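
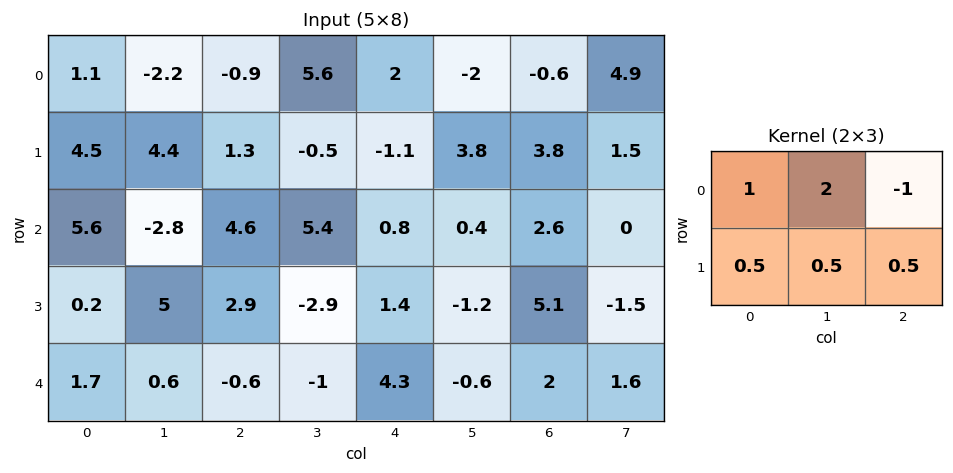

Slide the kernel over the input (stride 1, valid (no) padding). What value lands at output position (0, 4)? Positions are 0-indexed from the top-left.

The receptive field on the input at this output position is [2 -2 -0.6 / -1.1 3.8 3.8]. Elementwise product with the kernel and sum: 2·1 + -2·2 + -0.6·-1 + -1.1·0.5 + 3.8·0.5 + 3.8·0.5.

1.85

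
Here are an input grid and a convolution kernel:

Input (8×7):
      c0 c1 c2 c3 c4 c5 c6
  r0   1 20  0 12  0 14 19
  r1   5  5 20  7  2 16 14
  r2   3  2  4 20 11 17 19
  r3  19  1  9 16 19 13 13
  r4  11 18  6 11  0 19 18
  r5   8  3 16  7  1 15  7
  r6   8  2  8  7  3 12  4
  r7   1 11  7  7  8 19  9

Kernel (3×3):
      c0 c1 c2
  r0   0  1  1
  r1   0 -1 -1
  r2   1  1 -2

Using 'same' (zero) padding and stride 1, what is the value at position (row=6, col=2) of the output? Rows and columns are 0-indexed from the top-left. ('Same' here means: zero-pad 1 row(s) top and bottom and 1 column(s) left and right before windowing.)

The receptive field on the zero-padded input at this output position is [3 16 7 / 2 8 7 / 11 7 7]. Elementwise product with the kernel and sum: 16·1 + 7·1 + 8·-1 + 7·-1 + 11·1 + 7·1 + 7·-2.

12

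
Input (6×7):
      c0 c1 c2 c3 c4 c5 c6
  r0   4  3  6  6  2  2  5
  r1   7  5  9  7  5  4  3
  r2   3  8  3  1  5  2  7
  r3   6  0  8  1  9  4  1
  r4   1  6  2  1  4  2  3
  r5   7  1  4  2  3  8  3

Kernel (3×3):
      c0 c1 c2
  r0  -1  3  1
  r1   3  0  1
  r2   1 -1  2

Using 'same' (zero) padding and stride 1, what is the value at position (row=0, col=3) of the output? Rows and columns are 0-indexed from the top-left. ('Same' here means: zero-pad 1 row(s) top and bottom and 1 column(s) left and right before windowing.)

The receptive field on the zero-padded input at this output position is [0 0 0 / 6 6 2 / 9 7 5]. Elementwise product with the kernel and sum: 0·-1 + 0·3 + 0·1 + 6·3 + 2·1 + 9·1 + 7·-1 + 5·2.

32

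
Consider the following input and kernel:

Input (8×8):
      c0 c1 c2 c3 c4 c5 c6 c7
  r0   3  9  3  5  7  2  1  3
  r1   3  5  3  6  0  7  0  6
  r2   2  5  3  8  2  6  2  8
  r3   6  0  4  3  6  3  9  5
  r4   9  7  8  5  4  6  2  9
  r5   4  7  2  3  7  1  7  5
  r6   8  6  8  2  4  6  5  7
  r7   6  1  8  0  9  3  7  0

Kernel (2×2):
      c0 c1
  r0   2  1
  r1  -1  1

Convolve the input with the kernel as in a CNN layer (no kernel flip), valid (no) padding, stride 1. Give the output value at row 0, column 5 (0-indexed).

-2

The receptive field on the input at this output position is [2 1 / 7 0]. Elementwise product with the kernel and sum: 2·2 + 1·1 + 7·-1 + 0·1.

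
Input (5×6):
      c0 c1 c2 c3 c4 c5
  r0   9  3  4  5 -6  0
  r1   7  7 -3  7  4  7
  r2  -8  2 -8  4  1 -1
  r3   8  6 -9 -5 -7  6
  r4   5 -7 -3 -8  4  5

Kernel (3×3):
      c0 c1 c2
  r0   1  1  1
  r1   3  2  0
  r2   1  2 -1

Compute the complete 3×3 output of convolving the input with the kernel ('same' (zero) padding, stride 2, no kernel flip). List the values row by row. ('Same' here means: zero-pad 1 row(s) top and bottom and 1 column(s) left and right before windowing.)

25 11 11
8 -6 7
24 -35 -22

Output[0,0]: The receptive field on the zero-padded input at this output position is [0 0 0 / 0 9 3 / 0 7 7]. Elementwise product with the kernel and sum: 0·1 + 0·1 + 0·1 + 0·3 + 9·2 + 0·1 + 7·2 + 7·-1.
Output[0,1]: The receptive field on the zero-padded input at this output position is [0 0 0 / 3 4 5 / 7 -3 7]. Elementwise product with the kernel and sum: 0·1 + 0·1 + 0·1 + 3·3 + 4·2 + 7·1 + -3·2 + 7·-1.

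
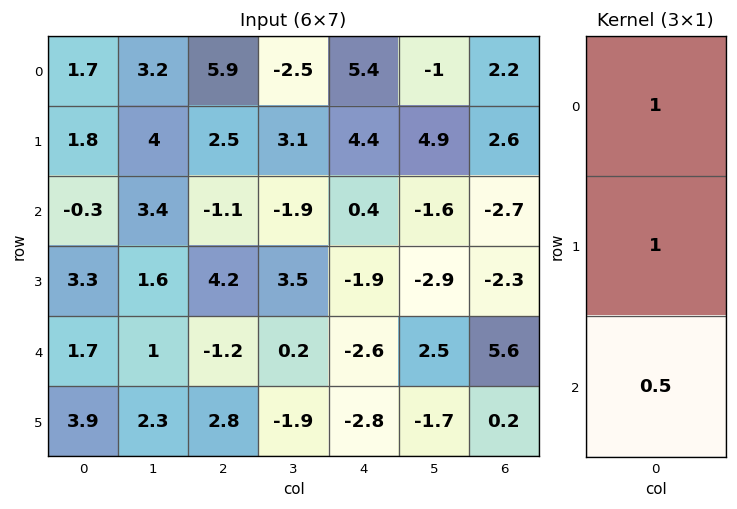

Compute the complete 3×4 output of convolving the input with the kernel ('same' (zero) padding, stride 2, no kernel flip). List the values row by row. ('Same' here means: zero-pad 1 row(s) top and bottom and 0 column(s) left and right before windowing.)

2.6 7.15 7.6 3.5
3.15 3.5 3.85 -1.25
6.95 4.4 -5.9 3.4

Output[0,0]: The receptive field on the zero-padded input at this output position is [0 / 1.7 / 1.8]. Elementwise product with the kernel and sum: 0·1 + 1.7·1 + 1.8·0.5.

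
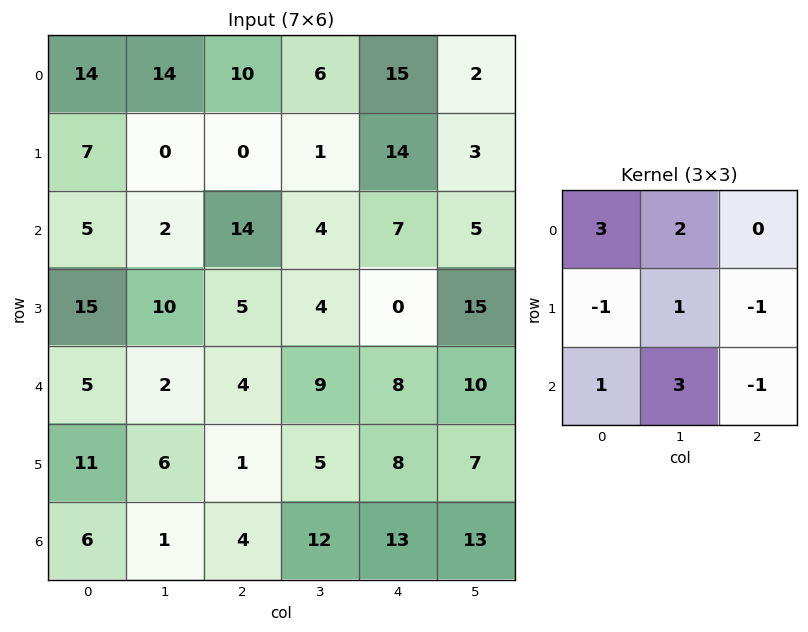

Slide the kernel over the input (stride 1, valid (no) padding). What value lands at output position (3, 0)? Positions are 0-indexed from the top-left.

86

The receptive field on the input at this output position is [15 10 5 / 5 2 4 / 11 6 1]. Elementwise product with the kernel and sum: 15·3 + 10·2 + 5·-1 + 2·1 + 4·-1 + 11·1 + 6·3 + 1·-1.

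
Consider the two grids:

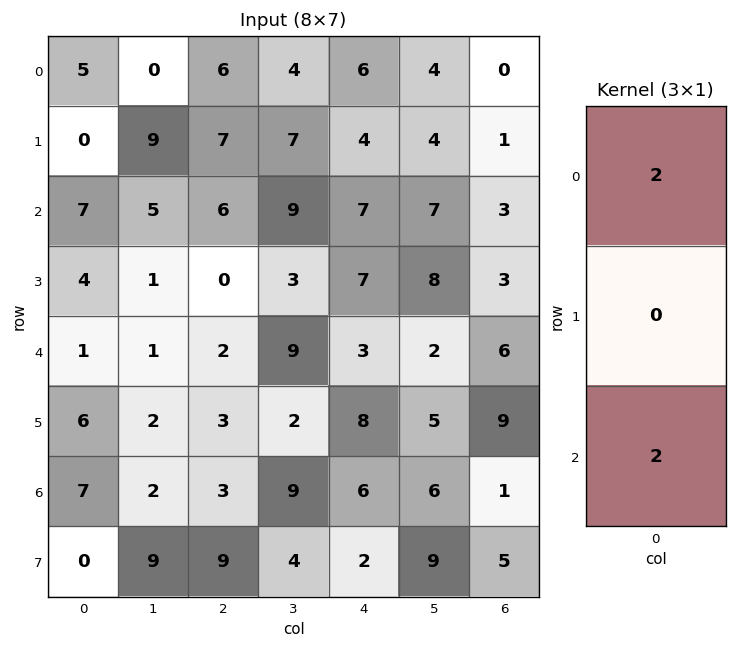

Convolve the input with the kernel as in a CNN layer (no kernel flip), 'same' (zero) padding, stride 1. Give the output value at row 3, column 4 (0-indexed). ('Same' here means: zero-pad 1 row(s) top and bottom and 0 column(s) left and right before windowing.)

The receptive field on the zero-padded input at this output position is [7 / 7 / 3]. Elementwise product with the kernel and sum: 7·2 + 3·2.

20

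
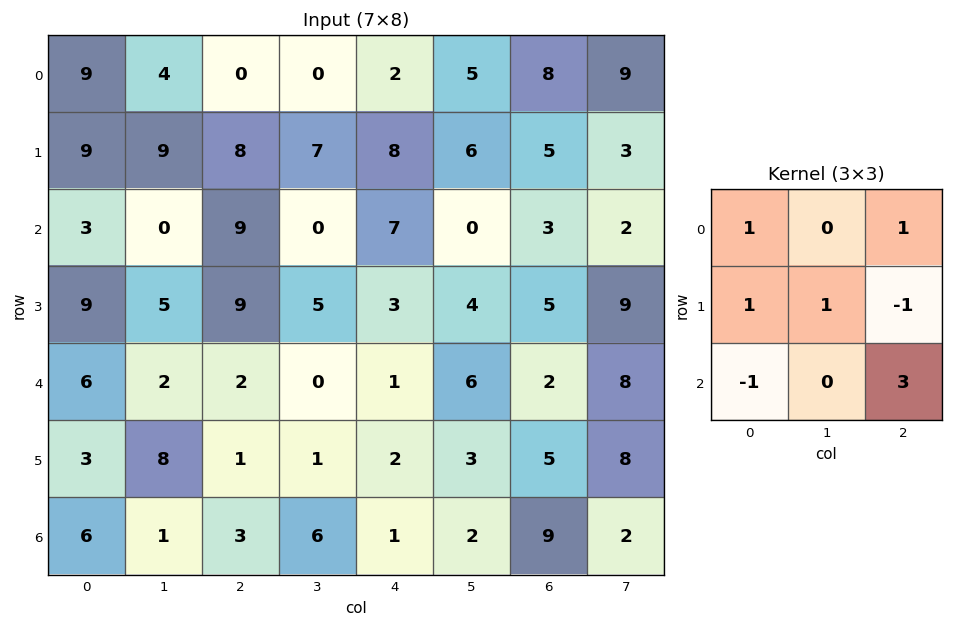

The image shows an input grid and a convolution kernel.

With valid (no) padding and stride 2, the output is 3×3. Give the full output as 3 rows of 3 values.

Output[0,0]: The receptive field on the input at this output position is [9 4 0 / 9 9 8 / 3 0 9]. Elementwise product with the kernel and sum: 9·1 + 0·1 + 9·1 + 9·1 + 8·-1 + 3·-1 + 9·3.

43 21 21
17 28 17
21 3 29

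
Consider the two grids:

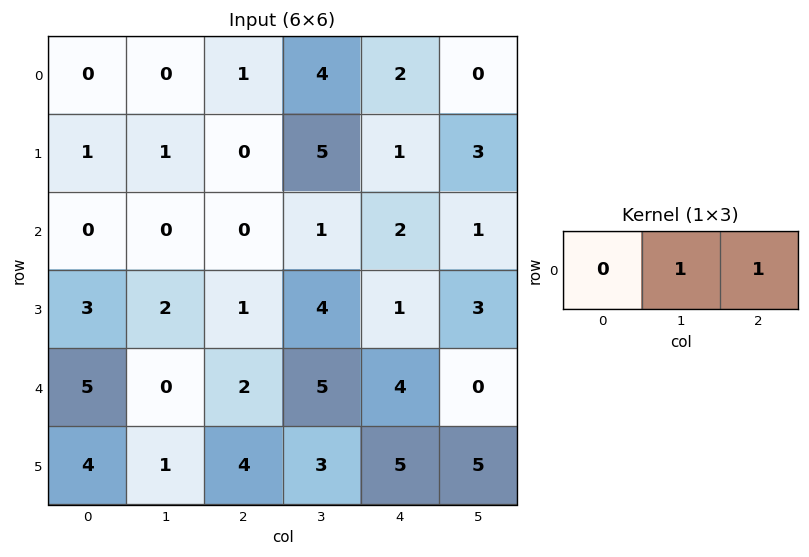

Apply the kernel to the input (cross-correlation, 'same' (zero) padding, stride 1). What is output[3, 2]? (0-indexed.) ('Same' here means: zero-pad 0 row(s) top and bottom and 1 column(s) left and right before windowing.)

5

The receptive field on the zero-padded input at this output position is [2 1 4]. Elementwise product with the kernel and sum: 1·1 + 4·1.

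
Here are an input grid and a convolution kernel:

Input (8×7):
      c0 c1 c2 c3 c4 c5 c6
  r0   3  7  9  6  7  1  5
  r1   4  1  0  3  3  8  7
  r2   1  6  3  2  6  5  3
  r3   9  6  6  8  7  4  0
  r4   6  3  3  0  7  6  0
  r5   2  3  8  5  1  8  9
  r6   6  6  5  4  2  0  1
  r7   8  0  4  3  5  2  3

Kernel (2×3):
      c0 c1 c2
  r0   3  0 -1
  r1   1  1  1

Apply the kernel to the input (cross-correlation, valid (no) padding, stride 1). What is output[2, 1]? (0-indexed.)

36

The receptive field on the input at this output position is [6 3 2 / 6 6 8]. Elementwise product with the kernel and sum: 6·3 + 2·-1 + 6·1 + 6·1 + 8·1.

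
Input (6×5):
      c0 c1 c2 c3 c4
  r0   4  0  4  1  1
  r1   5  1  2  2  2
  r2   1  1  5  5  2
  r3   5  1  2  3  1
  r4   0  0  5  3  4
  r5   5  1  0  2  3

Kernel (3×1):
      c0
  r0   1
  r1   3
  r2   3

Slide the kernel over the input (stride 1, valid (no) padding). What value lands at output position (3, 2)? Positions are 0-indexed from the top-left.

The receptive field on the input at this output position is [2 / 5 / 0]. Elementwise product with the kernel and sum: 2·1 + 5·3 + 0·3.

17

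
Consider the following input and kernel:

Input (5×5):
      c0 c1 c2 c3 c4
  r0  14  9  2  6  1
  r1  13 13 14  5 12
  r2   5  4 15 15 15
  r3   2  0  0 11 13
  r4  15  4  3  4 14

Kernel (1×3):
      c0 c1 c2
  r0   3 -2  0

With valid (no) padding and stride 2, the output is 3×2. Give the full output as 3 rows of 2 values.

24 -6
7 15
37 1

Output[0,0]: The receptive field on the input at this output position is [14 9 2]. Elementwise product with the kernel and sum: 14·3 + 9·-2.
Output[0,1]: The receptive field on the input at this output position is [2 6 1]. Elementwise product with the kernel and sum: 2·3 + 6·-2.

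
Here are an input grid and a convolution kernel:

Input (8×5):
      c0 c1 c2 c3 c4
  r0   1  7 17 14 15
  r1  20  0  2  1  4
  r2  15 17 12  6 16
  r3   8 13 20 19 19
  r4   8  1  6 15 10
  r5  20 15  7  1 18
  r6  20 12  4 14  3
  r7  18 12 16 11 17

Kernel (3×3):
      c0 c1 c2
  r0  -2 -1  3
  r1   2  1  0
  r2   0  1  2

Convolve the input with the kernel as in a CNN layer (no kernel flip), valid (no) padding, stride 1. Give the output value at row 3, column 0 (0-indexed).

The receptive field on the input at this output position is [8 13 20 / 8 1 6 / 20 15 7]. Elementwise product with the kernel and sum: 8·-2 + 13·-1 + 20·3 + 8·2 + 1·1 + 15·1 + 7·2.

77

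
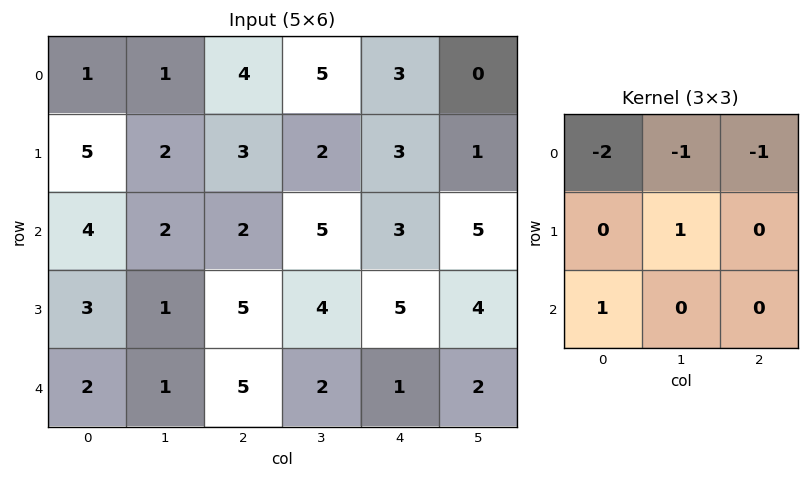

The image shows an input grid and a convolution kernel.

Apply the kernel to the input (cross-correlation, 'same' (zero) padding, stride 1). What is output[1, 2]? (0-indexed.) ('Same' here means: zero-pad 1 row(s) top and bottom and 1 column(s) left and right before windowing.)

The receptive field on the zero-padded input at this output position is [1 4 5 / 2 3 2 / 2 2 5]. Elementwise product with the kernel and sum: 1·-2 + 4·-1 + 5·-1 + 3·1 + 2·1.

-6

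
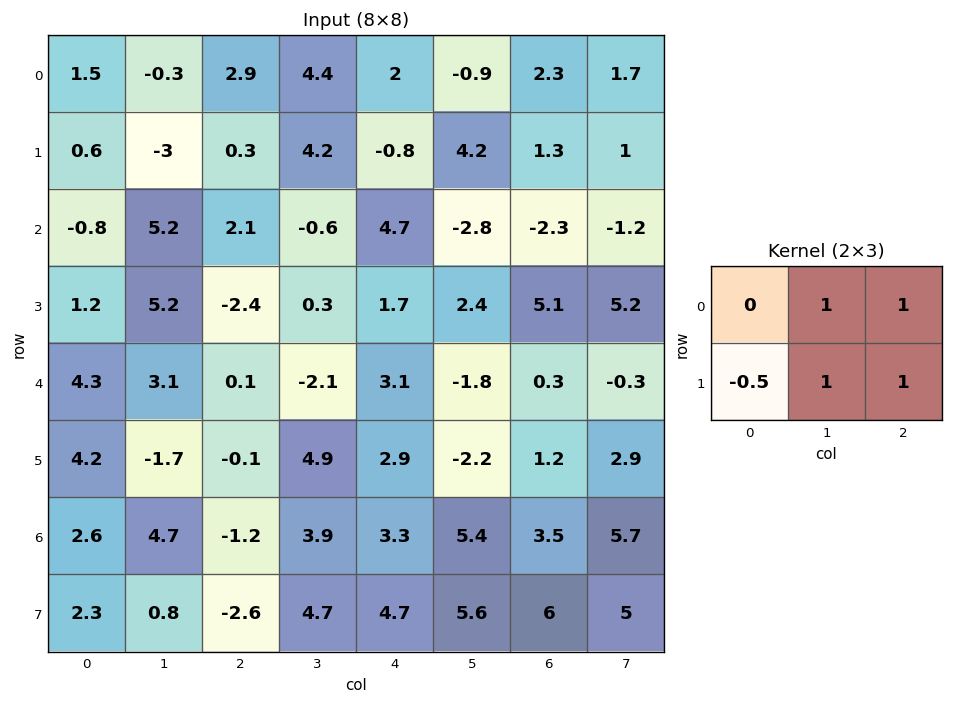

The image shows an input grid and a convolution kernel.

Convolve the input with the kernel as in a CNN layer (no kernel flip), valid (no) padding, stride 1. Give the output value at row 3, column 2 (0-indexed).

2.95

The receptive field on the input at this output position is [-2.4 0.3 1.7 / 0.1 -2.1 3.1]. Elementwise product with the kernel and sum: 0.3·1 + 1.7·1 + 0.1·-0.5 + -2.1·1 + 3.1·1.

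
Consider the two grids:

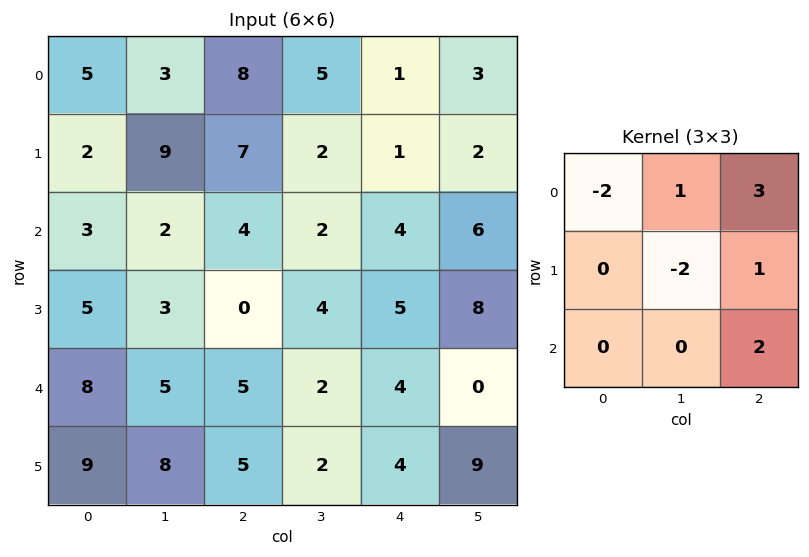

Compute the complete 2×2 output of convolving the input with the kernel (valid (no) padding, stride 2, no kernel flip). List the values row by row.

Output[0,0]: The receptive field on the input at this output position is [5 3 8 / 2 9 7 / 3 2 4]. Elementwise product with the kernel and sum: 5·-2 + 3·1 + 8·3 + 9·-2 + 7·1 + 4·2.

14 -3
12 11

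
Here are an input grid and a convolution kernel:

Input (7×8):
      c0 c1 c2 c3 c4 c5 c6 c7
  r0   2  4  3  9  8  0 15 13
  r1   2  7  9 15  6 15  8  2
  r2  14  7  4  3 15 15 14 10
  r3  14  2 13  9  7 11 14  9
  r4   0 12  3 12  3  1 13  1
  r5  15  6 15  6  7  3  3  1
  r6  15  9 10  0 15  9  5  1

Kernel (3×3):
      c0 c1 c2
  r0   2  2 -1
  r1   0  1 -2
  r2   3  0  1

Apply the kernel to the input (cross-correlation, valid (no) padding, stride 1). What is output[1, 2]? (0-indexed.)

The receptive field on the input at this output position is [9 15 6 / 4 3 15 / 13 9 7]. Elementwise product with the kernel and sum: 9·2 + 15·2 + 6·-1 + 3·1 + 15·-2 + 13·3 + 7·1.

61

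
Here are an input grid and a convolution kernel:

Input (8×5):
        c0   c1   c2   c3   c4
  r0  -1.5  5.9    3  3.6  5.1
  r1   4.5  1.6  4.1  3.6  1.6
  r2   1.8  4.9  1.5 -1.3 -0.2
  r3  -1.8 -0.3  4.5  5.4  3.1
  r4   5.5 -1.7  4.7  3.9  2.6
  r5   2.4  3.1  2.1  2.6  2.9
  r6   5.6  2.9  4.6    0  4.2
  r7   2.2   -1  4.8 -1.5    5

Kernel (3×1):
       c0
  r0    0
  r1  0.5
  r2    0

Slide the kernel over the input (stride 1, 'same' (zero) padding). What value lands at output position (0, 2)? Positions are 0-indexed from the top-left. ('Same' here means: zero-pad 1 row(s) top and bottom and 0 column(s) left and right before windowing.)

The receptive field on the zero-padded input at this output position is [0 / 3 / 4.1]. Elementwise product with the kernel and sum: 3·0.5.

1.5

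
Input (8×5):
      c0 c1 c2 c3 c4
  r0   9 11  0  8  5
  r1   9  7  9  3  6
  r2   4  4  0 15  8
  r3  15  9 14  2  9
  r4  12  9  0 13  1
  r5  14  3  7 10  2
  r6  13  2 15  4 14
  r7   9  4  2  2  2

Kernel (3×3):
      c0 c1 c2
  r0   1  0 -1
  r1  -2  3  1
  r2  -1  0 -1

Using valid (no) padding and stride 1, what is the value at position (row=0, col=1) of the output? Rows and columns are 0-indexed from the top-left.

0

The receptive field on the input at this output position is [11 0 8 / 7 9 3 / 4 0 15]. Elementwise product with the kernel and sum: 11·1 + 8·-1 + 7·-2 + 9·3 + 3·1 + 4·-1 + 15·-1.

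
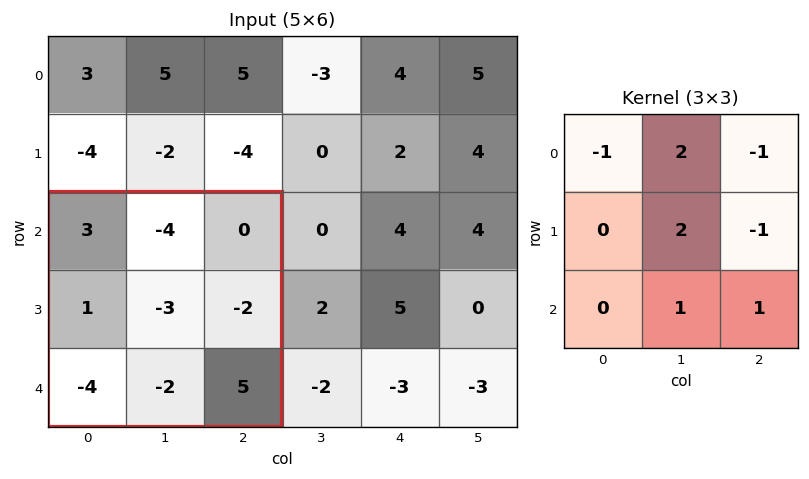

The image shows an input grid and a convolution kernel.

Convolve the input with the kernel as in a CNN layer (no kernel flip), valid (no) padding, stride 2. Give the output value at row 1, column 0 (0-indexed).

The receptive field on the input at this output position is [3 -4 0 / 1 -3 -2 / -4 -2 5]. Elementwise product with the kernel and sum: 3·-1 + -4·2 + 0·-1 + -3·2 + -2·-1 + -2·1 + 5·1.

-12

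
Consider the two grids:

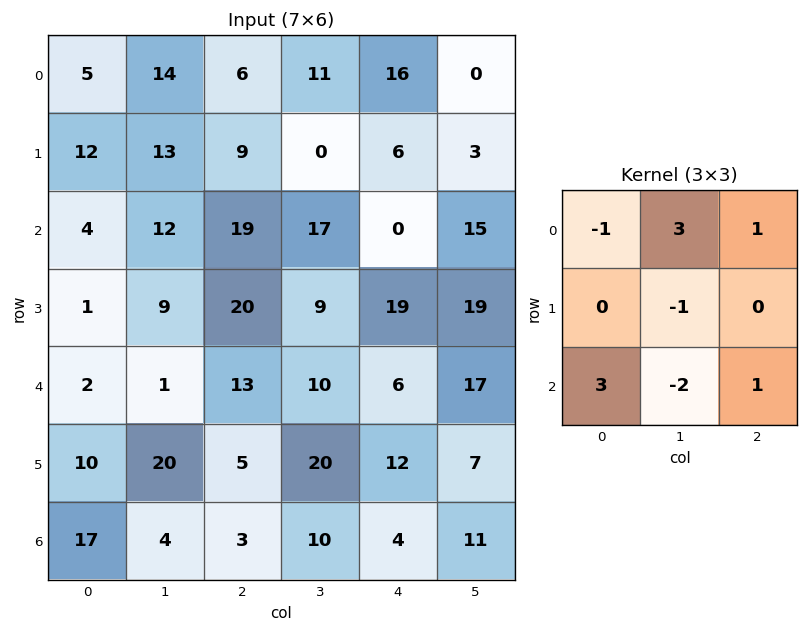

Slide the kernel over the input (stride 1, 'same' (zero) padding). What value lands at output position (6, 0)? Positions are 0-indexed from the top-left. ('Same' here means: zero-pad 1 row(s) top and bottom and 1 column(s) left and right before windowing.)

The receptive field on the zero-padded input at this output position is [0 10 20 / 0 17 4 / 0 0 0]. Elementwise product with the kernel and sum: 0·-1 + 10·3 + 20·1 + 17·-1 + 0·3 + 0·-2 + 0·1.

33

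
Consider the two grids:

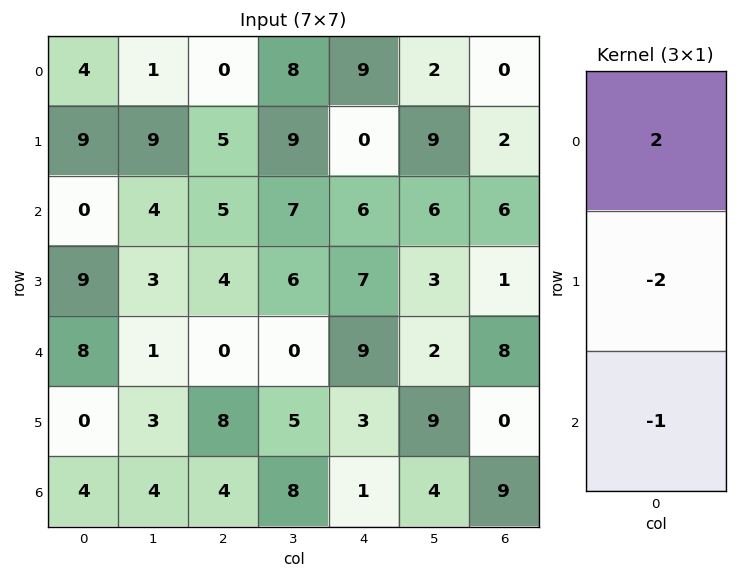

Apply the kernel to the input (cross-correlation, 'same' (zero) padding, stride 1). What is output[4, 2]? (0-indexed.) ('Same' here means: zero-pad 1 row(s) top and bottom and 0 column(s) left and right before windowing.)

The receptive field on the zero-padded input at this output position is [4 / 0 / 8]. Elementwise product with the kernel and sum: 4·2 + 0·-2 + 8·-1.

0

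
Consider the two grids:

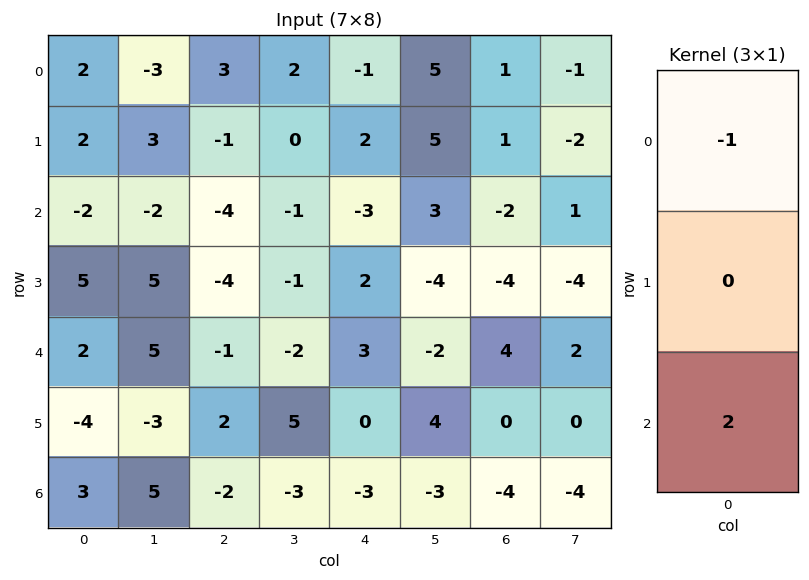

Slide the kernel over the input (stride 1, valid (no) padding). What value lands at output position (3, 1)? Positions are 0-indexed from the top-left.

The receptive field on the input at this output position is [5 / 5 / -3]. Elementwise product with the kernel and sum: 5·-1 + -3·2.

-11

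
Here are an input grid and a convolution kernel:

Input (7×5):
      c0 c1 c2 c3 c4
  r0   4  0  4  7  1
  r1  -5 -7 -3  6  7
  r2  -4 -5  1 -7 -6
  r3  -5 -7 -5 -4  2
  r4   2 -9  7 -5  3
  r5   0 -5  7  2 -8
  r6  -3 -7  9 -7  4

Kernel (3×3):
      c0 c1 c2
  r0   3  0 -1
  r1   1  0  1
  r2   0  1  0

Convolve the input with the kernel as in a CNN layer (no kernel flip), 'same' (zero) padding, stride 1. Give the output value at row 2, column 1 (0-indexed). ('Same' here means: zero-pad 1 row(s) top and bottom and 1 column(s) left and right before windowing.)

-22

The receptive field on the zero-padded input at this output position is [-5 -7 -3 / -4 -5 1 / -5 -7 -5]. Elementwise product with the kernel and sum: -5·3 + -3·-1 + -4·1 + 1·1 + -7·1.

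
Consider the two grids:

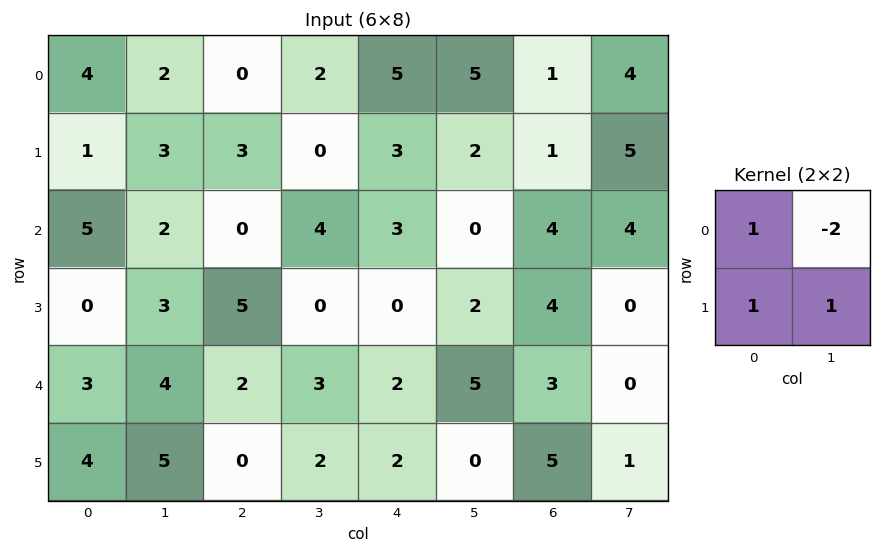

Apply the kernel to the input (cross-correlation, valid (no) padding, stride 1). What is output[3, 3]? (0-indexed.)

5

The receptive field on the input at this output position is [0 0 / 3 2]. Elementwise product with the kernel and sum: 0·1 + 0·-2 + 3·1 + 2·1.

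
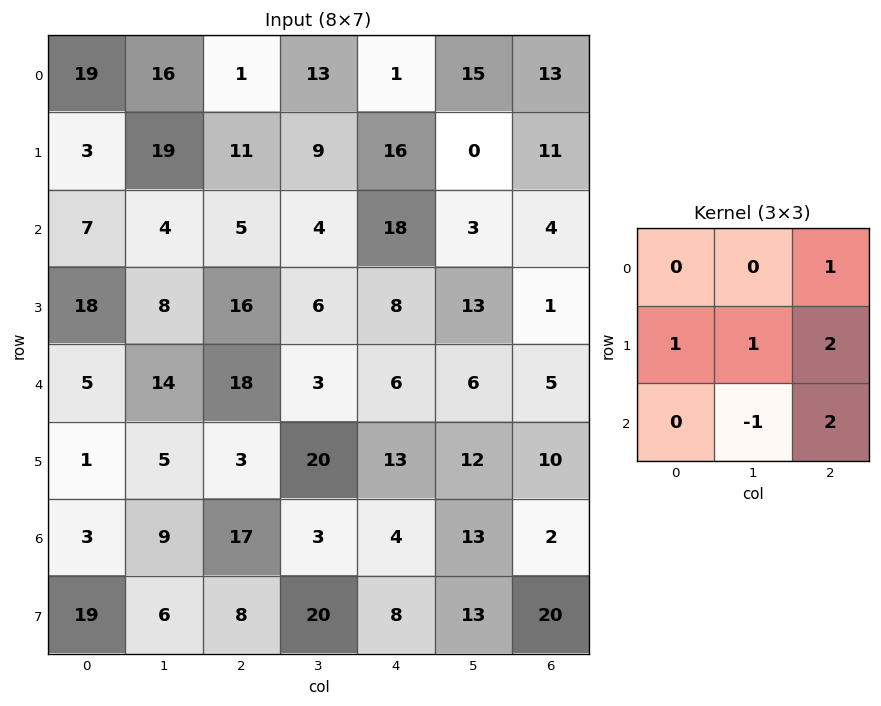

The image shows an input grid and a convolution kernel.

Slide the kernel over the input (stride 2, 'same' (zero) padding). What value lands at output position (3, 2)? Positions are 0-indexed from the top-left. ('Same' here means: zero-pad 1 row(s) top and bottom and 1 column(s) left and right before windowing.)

63

The receptive field on the zero-padded input at this output position is [20 13 12 / 3 4 13 / 20 8 13]. Elementwise product with the kernel and sum: 12·1 + 3·1 + 4·1 + 13·2 + 8·-1 + 13·2.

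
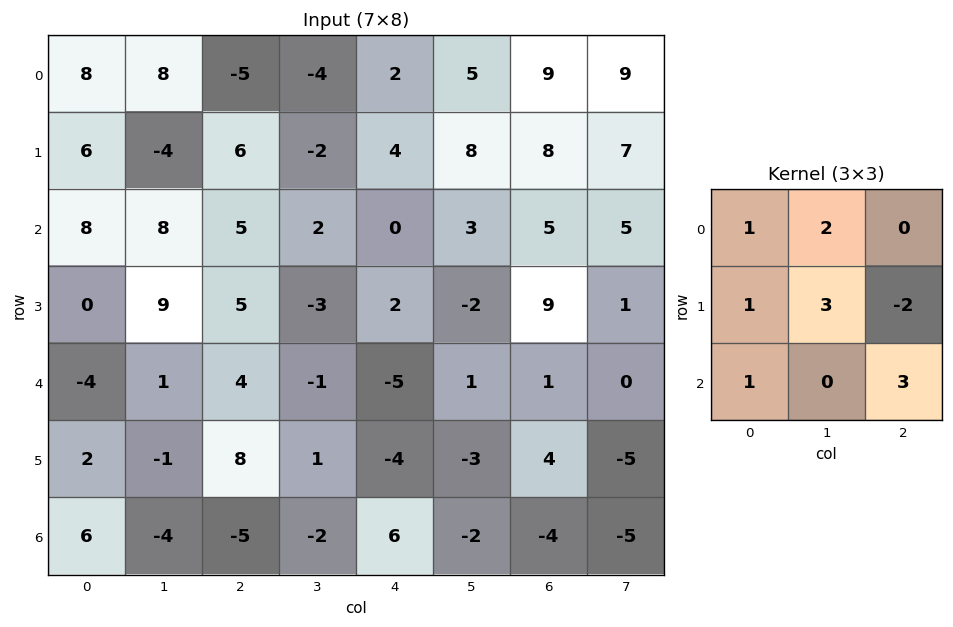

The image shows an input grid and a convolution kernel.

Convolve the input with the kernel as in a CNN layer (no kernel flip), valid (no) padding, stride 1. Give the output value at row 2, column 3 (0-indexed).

11

The receptive field on the input at this output position is [2 0 3 / -3 2 -2 / -1 -5 1]. Elementwise product with the kernel and sum: 2·1 + 0·2 + -3·1 + 2·3 + -2·-2 + -1·1 + 1·3.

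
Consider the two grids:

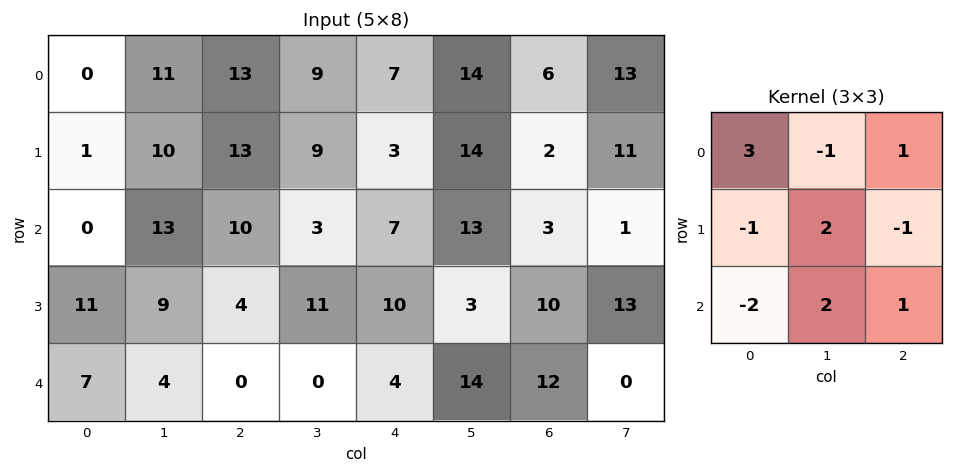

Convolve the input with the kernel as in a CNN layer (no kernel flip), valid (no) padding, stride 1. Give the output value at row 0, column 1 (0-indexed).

The receptive field on the input at this output position is [11 13 9 / 10 13 9 / 13 10 3]. Elementwise product with the kernel and sum: 11·3 + 13·-1 + 9·1 + 10·-1 + 13·2 + 9·-1 + 13·-2 + 10·2 + 3·1.

33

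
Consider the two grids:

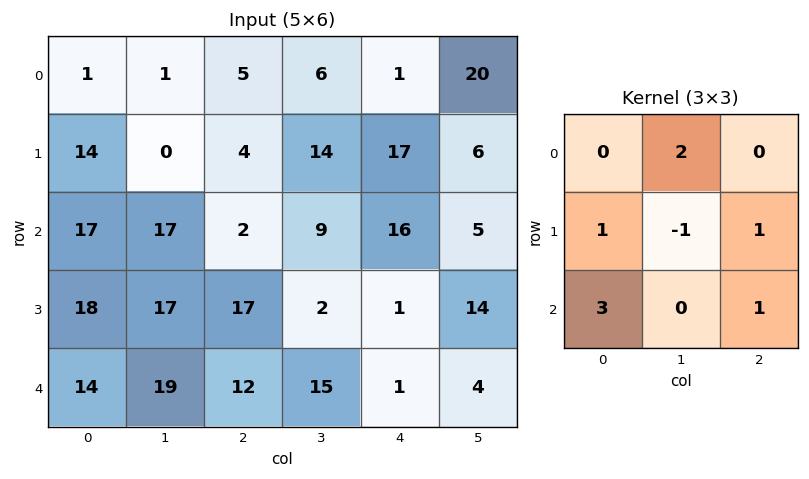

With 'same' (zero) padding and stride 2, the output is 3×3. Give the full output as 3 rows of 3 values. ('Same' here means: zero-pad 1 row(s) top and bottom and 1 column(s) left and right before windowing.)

Output[0,0]: The receptive field on the zero-padded input at this output position is [0 0 0 / 0 1 1 / 0 14 0]. Elementwise product with the kernel and sum: 0·2 + 0·1 + 1·-1 + 1·1 + 0·3 + 0·1.
Output[0,1]: The receptive field on the zero-padded input at this output position is [0 0 0 / 1 5 6 / 0 4 14]. Elementwise product with the kernel and sum: 0·2 + 1·1 + 5·-1 + 6·1 + 0·3 + 14·1.

0 16 73
45 85 52
41 56 20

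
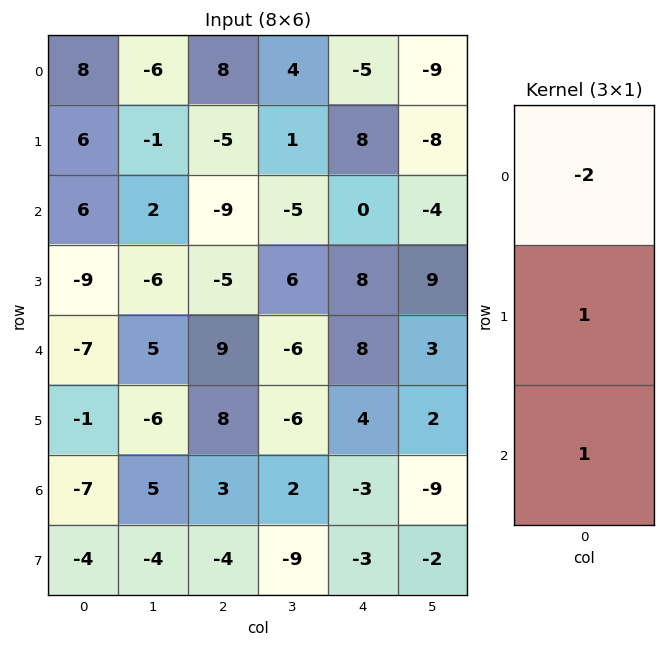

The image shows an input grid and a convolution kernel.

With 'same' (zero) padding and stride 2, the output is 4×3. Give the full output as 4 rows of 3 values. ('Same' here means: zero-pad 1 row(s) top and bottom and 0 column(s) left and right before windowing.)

Output[0,0]: The receptive field on the zero-padded input at this output position is [0 / 8 / 6]. Elementwise product with the kernel and sum: 0·-2 + 8·1 + 6·1.

14 3 3
-15 -4 -8
10 27 -4
-9 -17 -14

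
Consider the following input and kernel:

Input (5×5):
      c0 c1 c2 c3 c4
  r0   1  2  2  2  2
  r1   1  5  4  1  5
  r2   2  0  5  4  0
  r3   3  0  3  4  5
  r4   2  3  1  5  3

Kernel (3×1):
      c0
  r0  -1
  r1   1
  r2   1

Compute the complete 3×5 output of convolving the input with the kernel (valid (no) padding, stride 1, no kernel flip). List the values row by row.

Output[0,0]: The receptive field on the input at this output position is [1 / 1 / 2]. Elementwise product with the kernel and sum: 1·-1 + 1·1 + 2·1.

2 3 7 3 3
4 -5 4 7 0
3 3 -1 5 8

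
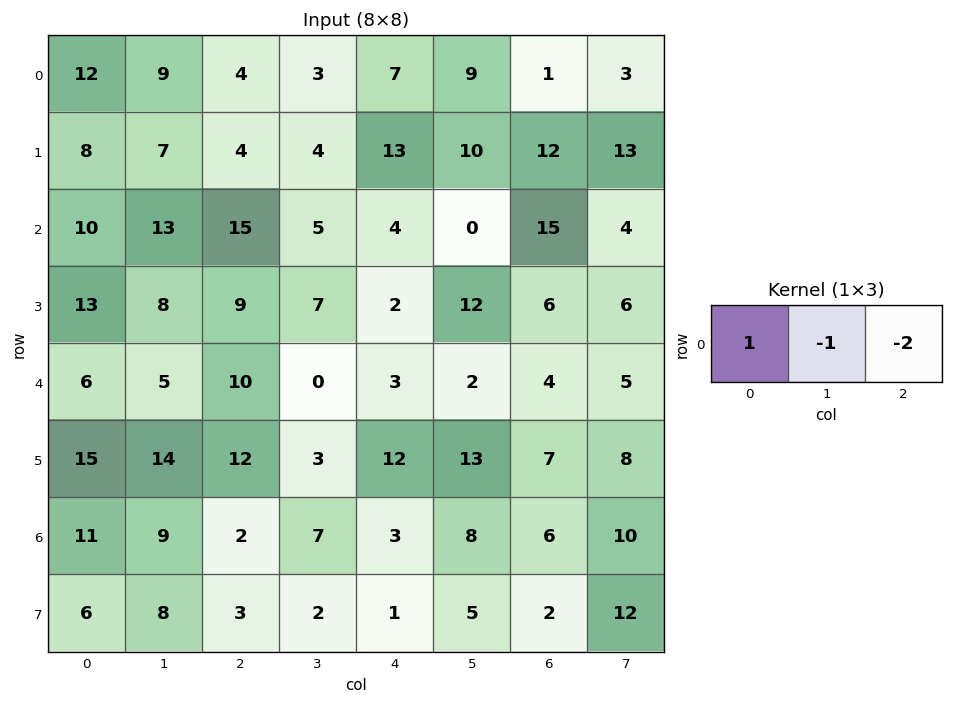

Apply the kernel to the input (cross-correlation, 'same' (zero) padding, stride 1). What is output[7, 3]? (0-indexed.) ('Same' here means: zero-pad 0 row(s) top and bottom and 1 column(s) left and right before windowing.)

-1

The receptive field on the zero-padded input at this output position is [3 2 1]. Elementwise product with the kernel and sum: 3·1 + 2·-1 + 1·-2.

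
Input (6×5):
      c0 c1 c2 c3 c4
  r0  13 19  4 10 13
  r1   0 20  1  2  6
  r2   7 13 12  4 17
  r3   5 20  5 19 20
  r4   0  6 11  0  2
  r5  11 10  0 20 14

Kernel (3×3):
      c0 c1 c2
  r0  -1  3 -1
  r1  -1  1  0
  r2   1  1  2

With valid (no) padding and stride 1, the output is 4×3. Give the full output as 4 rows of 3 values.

Output[0,0]: The receptive field on the input at this output position is [13 19 4 / 0 20 1 / 7 13 12]. Elementwise product with the kernel and sum: 13·-1 + 19·3 + 4·-1 + 0·-1 + 20·1 + 7·1 + 13·1 + 12·2.
Output[0,1]: The receptive field on the input at this output position is [19 4 10 / 20 1 2 / 13 12 4]. Elementwise product with the kernel and sum: 19·-1 + 4·3 + 10·-1 + 20·-1 + 1·1 + 13·1 + 12·1 + 4·2.

104 -3 64
100 43 55
63 21 12
77 31 69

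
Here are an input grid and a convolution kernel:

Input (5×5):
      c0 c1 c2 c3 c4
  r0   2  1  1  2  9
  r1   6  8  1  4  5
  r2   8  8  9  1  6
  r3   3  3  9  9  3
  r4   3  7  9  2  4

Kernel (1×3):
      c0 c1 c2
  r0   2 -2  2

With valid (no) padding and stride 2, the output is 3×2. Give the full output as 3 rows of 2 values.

Output[0,0]: The receptive field on the input at this output position is [2 1 1]. Elementwise product with the kernel and sum: 2·2 + 1·-2 + 1·2.
Output[0,1]: The receptive field on the input at this output position is [1 2 9]. Elementwise product with the kernel and sum: 1·2 + 2·-2 + 9·2.

4 16
18 28
10 22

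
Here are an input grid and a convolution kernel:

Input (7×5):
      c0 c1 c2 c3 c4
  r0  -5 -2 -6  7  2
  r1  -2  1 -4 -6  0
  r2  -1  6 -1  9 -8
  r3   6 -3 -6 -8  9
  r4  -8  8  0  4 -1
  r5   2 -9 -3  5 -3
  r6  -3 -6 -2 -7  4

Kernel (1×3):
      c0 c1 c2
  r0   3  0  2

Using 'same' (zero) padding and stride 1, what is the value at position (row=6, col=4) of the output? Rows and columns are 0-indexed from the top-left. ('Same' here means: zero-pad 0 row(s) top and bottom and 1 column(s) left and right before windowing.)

The receptive field on the zero-padded input at this output position is [-7 4 0]. Elementwise product with the kernel and sum: -7·3 + 0·2.

-21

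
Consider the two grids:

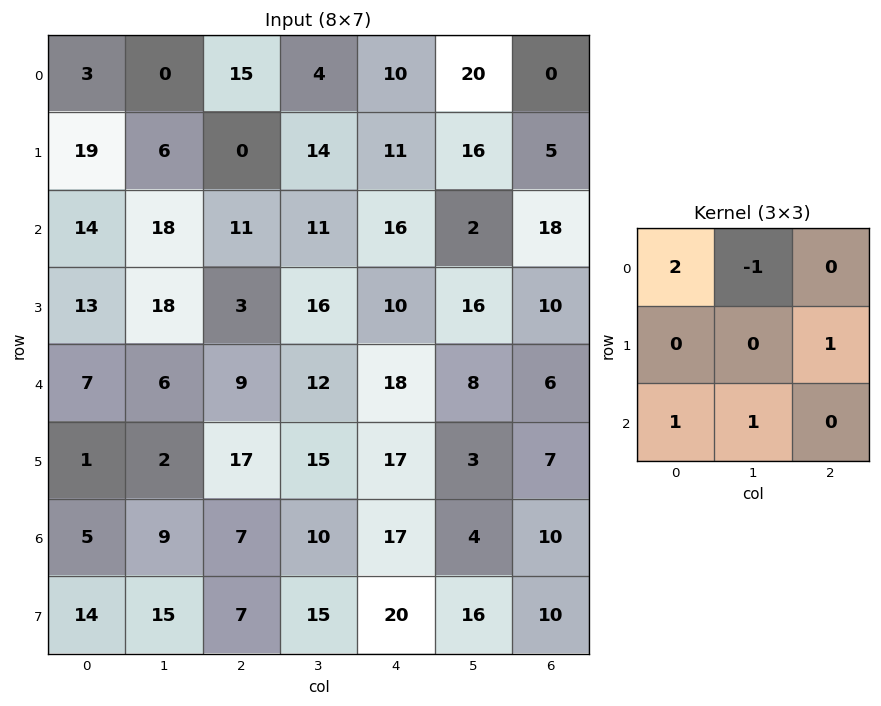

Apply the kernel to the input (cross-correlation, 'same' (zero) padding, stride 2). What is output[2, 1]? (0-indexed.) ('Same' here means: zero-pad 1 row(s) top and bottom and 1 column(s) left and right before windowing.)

The receptive field on the zero-padded input at this output position is [18 3 16 / 6 9 12 / 2 17 15]. Elementwise product with the kernel and sum: 18·2 + 3·-1 + 12·1 + 2·1 + 17·1.

64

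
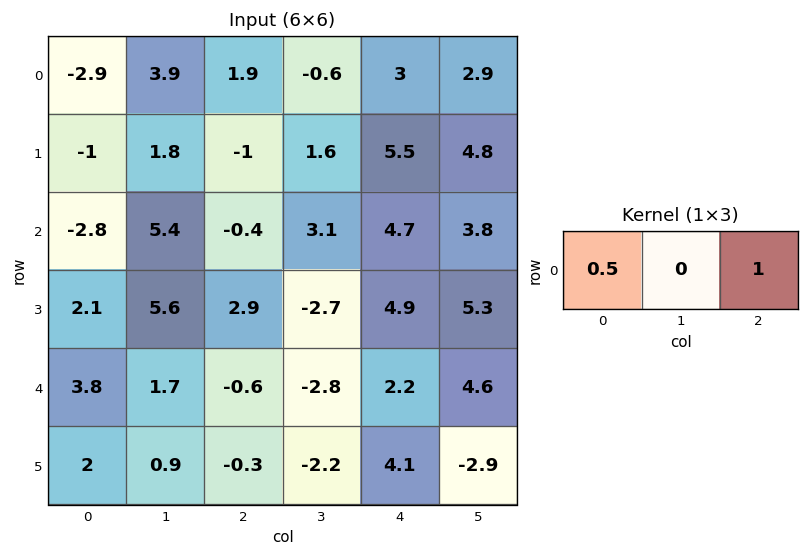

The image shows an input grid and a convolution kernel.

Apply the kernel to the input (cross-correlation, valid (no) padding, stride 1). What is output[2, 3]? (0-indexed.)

5.35

The receptive field on the input at this output position is [3.1 4.7 3.8]. Elementwise product with the kernel and sum: 3.1·0.5 + 3.8·1.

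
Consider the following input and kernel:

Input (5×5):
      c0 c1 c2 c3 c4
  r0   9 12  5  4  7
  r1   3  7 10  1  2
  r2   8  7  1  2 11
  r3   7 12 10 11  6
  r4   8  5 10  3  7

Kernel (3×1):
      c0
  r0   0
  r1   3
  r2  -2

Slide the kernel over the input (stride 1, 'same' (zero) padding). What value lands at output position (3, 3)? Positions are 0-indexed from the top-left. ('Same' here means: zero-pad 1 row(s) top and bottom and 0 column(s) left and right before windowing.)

27

The receptive field on the zero-padded input at this output position is [2 / 11 / 3]. Elementwise product with the kernel and sum: 11·3 + 3·-2.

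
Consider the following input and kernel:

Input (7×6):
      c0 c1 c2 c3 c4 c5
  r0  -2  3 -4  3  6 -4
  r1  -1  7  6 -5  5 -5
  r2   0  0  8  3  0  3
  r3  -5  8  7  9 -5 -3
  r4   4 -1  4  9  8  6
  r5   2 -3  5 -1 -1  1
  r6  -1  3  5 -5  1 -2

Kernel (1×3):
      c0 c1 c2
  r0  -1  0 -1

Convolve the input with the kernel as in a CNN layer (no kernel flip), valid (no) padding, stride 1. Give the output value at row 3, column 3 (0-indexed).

The receptive field on the input at this output position is [9 -5 -3]. Elementwise product with the kernel and sum: 9·-1 + -3·-1.

-6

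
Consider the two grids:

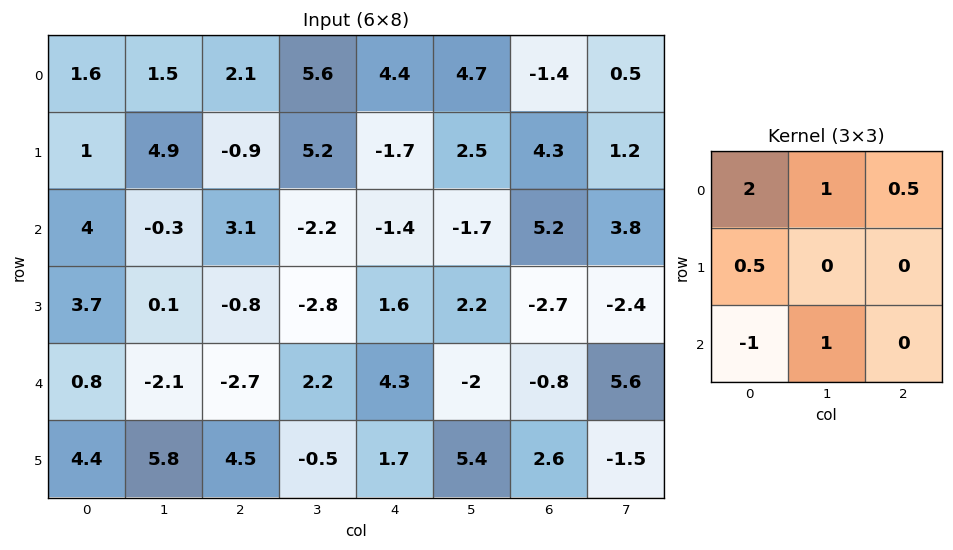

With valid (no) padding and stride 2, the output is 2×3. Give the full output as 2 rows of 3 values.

Output[0,0]: The receptive field on the input at this output position is [1.6 1.5 2.1 / 1 4.9 -0.9 / 4 -0.3 3.1]. Elementwise product with the kernel and sum: 1.6·2 + 1.5·1 + 2.1·0.5 + 1·0.5 + 4·-1 + -0.3·1.
Output[0,1]: The receptive field on the input at this output position is [2.1 5.6 4.4 / -0.9 5.2 -1.7 / 3.1 -2.2 -1.4]. Elementwise product with the kernel and sum: 2.1·2 + 5.6·1 + 4.4·0.5 + -0.9·0.5 + 3.1·-1 + -2.2·1.

1.95 6.25 11.65
8.2 7.8 -7.4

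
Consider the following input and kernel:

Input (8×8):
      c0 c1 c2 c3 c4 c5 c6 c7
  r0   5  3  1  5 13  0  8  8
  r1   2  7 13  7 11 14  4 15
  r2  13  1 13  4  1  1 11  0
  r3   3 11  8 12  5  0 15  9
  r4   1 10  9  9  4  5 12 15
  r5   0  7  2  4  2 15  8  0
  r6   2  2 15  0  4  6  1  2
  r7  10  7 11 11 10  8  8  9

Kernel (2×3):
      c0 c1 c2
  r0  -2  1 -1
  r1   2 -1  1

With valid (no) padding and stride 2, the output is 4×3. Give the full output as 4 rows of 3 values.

2 20 -22
-35 -14 13
-6 -11 -18
7 -13 17

Output[0,0]: The receptive field on the input at this output position is [5 3 1 / 2 7 13]. Elementwise product with the kernel and sum: 5·-2 + 3·1 + 1·-1 + 2·2 + 7·-1 + 13·1.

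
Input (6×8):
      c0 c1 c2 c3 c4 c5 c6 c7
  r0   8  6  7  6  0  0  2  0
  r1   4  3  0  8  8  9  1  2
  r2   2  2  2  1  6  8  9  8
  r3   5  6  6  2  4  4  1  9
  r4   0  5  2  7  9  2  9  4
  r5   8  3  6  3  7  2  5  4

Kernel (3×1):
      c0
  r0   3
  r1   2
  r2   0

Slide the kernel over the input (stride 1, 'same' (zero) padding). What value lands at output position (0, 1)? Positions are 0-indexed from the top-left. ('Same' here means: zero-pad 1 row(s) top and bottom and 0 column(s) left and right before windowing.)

12

The receptive field on the zero-padded input at this output position is [0 / 6 / 3]. Elementwise product with the kernel and sum: 0·3 + 6·2.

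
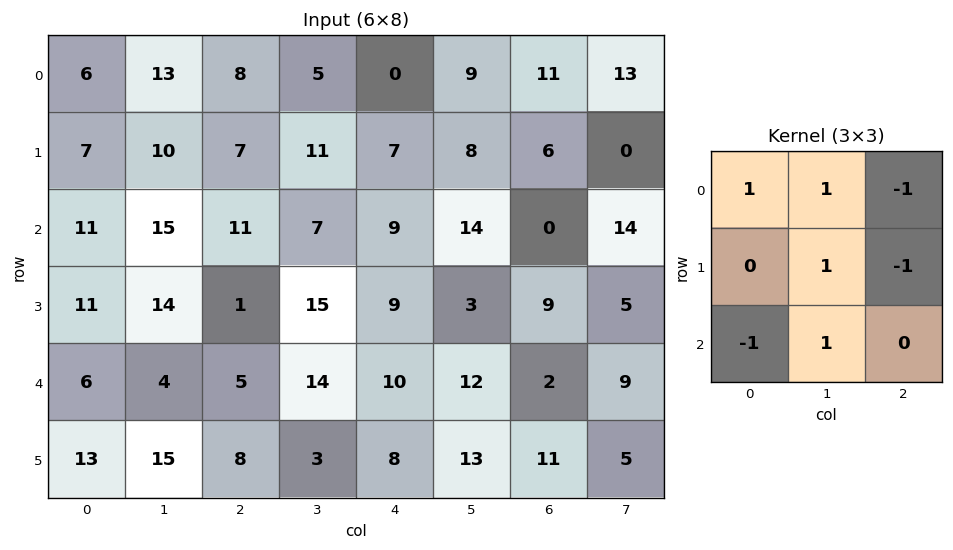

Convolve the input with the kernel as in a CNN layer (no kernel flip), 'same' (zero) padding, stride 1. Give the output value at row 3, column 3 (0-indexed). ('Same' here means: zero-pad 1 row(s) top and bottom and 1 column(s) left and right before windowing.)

The receptive field on the zero-padded input at this output position is [11 7 9 / 1 15 9 / 5 14 10]. Elementwise product with the kernel and sum: 11·1 + 7·1 + 9·-1 + 15·1 + 9·-1 + 5·-1 + 14·1.

24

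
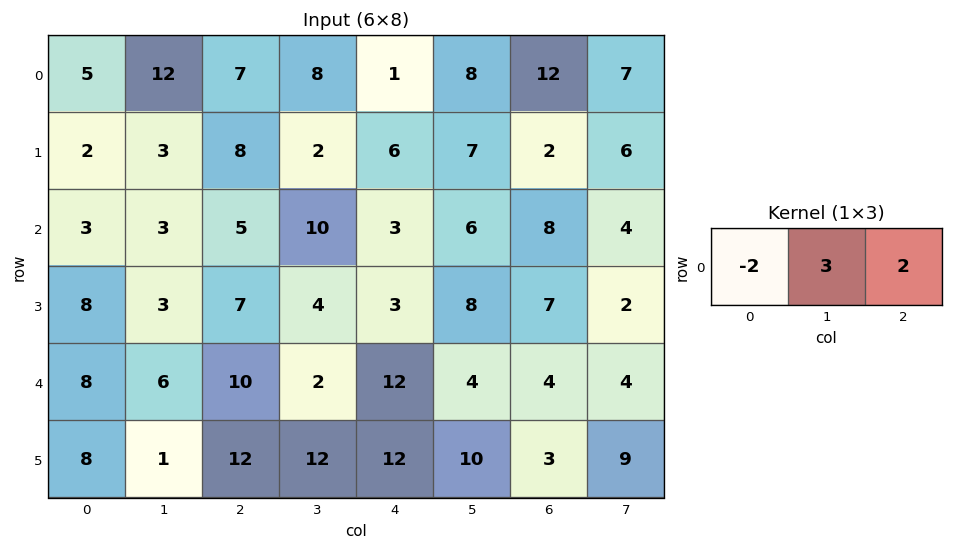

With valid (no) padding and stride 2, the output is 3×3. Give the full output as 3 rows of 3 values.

40 12 46
13 26 28
22 10 -4

Output[0,0]: The receptive field on the input at this output position is [5 12 7]. Elementwise product with the kernel and sum: 5·-2 + 12·3 + 7·2.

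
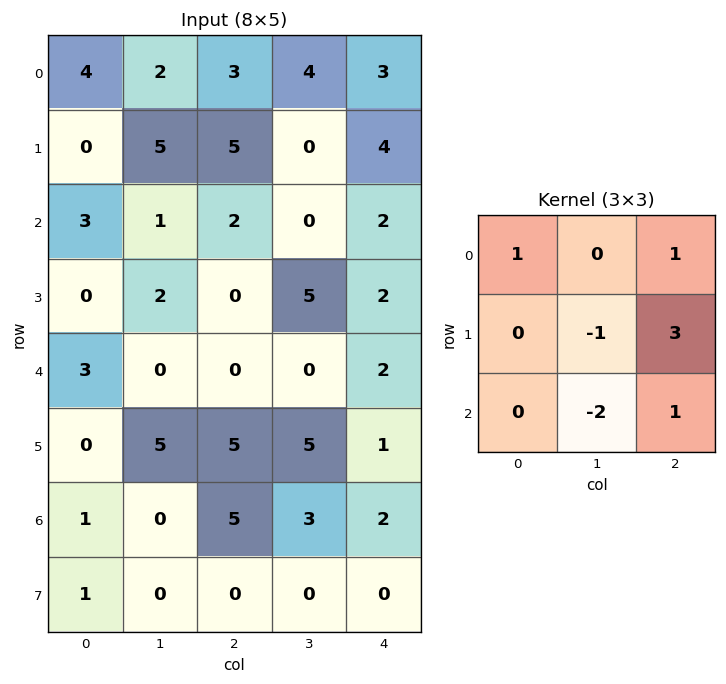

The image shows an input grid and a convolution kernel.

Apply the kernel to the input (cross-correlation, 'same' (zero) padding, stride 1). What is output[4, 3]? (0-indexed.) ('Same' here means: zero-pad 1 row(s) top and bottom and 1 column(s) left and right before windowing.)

The receptive field on the zero-padded input at this output position is [0 5 2 / 0 0 2 / 5 5 1]. Elementwise product with the kernel and sum: 0·1 + 2·1 + 0·-1 + 2·3 + 5·-2 + 1·1.

-1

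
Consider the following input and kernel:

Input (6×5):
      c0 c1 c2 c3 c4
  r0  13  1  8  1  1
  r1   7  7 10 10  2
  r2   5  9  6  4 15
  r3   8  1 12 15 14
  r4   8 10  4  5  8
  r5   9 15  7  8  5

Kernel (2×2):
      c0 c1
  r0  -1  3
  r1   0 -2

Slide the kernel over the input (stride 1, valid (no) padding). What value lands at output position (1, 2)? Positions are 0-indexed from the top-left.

12

The receptive field on the input at this output position is [10 10 / 6 4]. Elementwise product with the kernel and sum: 10·-1 + 10·3 + 4·-2.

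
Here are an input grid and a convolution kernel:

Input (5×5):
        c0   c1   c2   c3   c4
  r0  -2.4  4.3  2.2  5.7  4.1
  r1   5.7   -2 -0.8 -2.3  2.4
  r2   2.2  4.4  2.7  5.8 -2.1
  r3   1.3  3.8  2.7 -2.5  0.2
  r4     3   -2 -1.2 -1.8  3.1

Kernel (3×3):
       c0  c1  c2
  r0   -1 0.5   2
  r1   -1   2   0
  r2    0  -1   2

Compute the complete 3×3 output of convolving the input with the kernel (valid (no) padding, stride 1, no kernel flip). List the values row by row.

Output[0,0]: The receptive field on the input at this output position is [-2.4 4.3 2.2 / 5.7 -2 -0.8 / 2.2 4.4 2.7]. Elementwise product with the kernel and sum: -2.4·-1 + 4.3·0.5 + 2.2·2 + 5.7·-1 + -2·2 + 4.4·-1 + 2.7·2.
Output[0,1]: The receptive field on the input at this output position is [4.3 2.2 5.7 / -2 -0.8 -2.3 / 4.4 2.7 5.8]. Elementwise product with the kernel and sum: 4.3·-1 + 2.2·0.5 + 5.7·2 + -2·-1 + -0.8·2 + 2.7·-1 + 5.8·2.

0.25 17.5 -4.95
-0.1 -9.7 16.25
11.3 7.75 -3.7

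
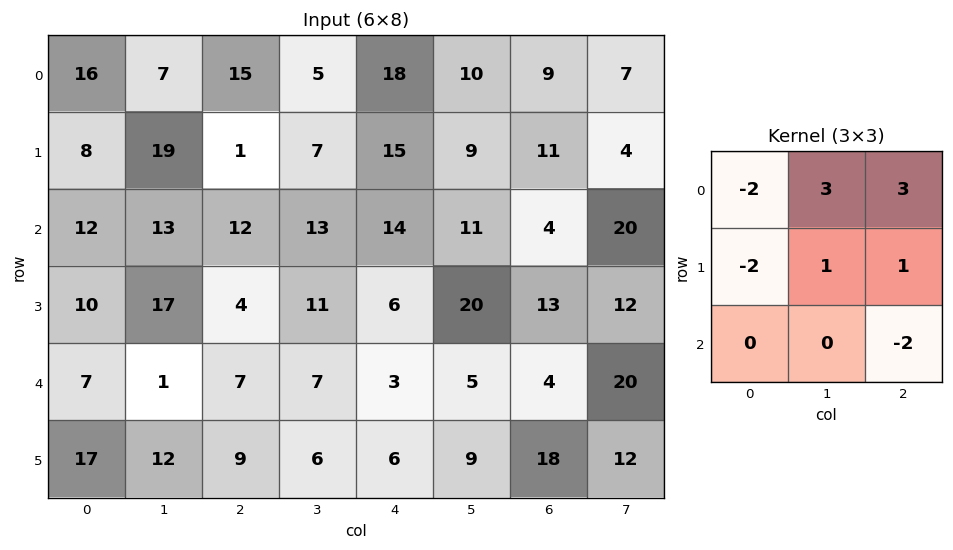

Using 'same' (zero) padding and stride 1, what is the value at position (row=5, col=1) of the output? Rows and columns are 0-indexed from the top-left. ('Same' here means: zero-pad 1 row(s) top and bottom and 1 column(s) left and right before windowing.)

-3

The receptive field on the zero-padded input at this output position is [7 1 7 / 17 12 9 / 0 0 0]. Elementwise product with the kernel and sum: 7·-2 + 1·3 + 7·3 + 17·-2 + 12·1 + 9·1 + 0·-2.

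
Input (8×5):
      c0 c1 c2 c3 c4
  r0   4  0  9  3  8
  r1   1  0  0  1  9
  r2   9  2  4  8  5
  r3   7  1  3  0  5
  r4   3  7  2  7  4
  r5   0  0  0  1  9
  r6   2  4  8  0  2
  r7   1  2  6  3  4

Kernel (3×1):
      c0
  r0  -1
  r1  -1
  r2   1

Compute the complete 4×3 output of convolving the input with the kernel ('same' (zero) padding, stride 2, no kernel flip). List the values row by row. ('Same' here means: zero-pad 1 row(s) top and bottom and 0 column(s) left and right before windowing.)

Output[0,0]: The receptive field on the zero-padded input at this output position is [0 / 4 / 1]. Elementwise product with the kernel and sum: 0·-1 + 4·-1 + 1·1.

-3 -9 1
-3 -1 -9
-10 -5 0
-1 -2 -7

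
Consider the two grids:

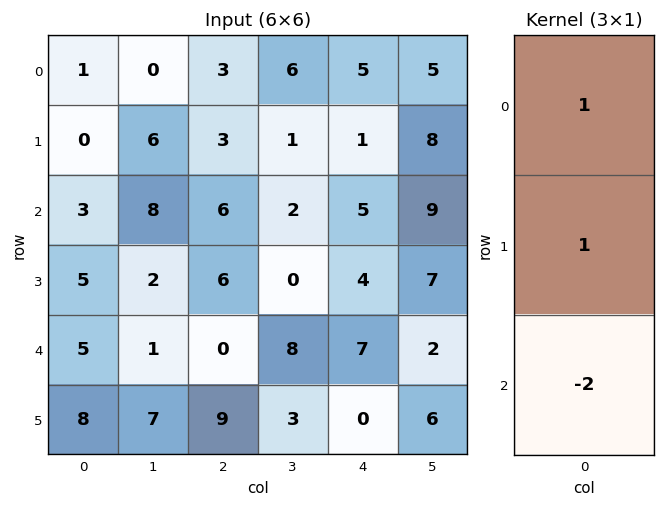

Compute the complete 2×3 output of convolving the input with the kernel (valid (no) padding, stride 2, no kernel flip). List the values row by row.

Output[0,0]: The receptive field on the input at this output position is [1 / 0 / 3]. Elementwise product with the kernel and sum: 1·1 + 0·1 + 3·-2.

-5 -6 -4
-2 12 -5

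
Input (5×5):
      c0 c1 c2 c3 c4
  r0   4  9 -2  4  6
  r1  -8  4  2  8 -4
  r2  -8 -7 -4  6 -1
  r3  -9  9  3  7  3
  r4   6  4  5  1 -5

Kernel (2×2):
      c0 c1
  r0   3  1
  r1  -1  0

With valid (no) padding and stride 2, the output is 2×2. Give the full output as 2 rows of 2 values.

29 -4
-22 -9

Output[0,0]: The receptive field on the input at this output position is [4 9 / -8 4]. Elementwise product with the kernel and sum: 4·3 + 9·1 + -8·-1.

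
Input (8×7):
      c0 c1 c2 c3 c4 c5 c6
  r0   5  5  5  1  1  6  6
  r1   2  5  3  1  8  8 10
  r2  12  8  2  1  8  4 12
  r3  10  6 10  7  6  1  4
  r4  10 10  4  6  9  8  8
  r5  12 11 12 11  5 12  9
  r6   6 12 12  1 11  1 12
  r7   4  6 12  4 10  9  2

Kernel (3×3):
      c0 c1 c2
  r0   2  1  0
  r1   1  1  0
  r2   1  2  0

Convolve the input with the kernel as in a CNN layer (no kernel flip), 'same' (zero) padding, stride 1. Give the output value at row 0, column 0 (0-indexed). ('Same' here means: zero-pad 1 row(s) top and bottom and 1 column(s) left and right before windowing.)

The receptive field on the zero-padded input at this output position is [0 0 0 / 0 5 5 / 0 2 5]. Elementwise product with the kernel and sum: 0·2 + 0·1 + 0·1 + 5·1 + 0·1 + 2·2.

9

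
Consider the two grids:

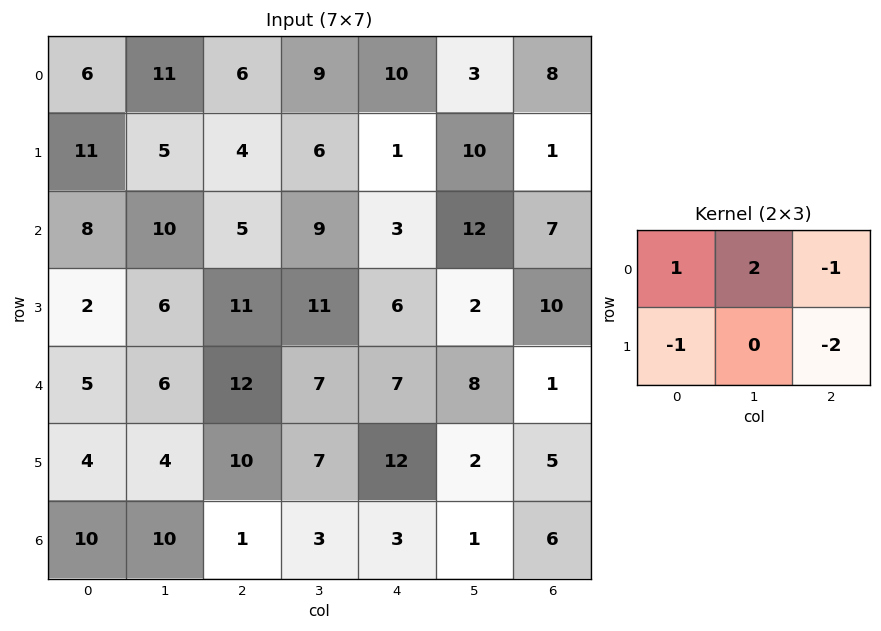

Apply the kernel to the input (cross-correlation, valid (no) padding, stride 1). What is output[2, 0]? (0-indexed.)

The receptive field on the input at this output position is [8 10 5 / 2 6 11]. Elementwise product with the kernel and sum: 8·1 + 10·2 + 5·-1 + 2·-1 + 11·-2.

-1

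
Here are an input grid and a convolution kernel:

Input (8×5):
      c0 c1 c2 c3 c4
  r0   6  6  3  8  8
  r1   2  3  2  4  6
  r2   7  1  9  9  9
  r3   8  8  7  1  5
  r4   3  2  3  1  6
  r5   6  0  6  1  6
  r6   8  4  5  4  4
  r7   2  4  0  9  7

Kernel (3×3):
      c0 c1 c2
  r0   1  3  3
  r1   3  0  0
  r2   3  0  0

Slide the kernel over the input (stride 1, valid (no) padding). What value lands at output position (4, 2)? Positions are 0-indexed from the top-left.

57

The receptive field on the input at this output position is [3 1 6 / 6 1 6 / 5 4 4]. Elementwise product with the kernel and sum: 3·1 + 1·3 + 6·3 + 6·3 + 5·3.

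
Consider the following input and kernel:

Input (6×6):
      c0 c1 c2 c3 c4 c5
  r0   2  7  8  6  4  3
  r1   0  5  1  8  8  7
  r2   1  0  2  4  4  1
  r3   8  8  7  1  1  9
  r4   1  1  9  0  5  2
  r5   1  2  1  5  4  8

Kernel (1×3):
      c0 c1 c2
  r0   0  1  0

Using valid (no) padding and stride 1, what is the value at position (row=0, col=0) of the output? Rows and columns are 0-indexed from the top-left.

7

The receptive field on the input at this output position is [2 7 8]. Elementwise product with the kernel and sum: 7·1.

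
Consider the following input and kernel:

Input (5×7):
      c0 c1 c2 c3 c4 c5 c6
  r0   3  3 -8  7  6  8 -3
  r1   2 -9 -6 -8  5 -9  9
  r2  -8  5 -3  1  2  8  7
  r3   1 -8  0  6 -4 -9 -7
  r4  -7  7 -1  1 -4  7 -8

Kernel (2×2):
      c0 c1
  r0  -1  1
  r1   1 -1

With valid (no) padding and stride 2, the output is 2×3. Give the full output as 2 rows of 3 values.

11 17 16
22 -2 11

Output[0,0]: The receptive field on the input at this output position is [3 3 / 2 -9]. Elementwise product with the kernel and sum: 3·-1 + 3·1 + 2·1 + -9·-1.
Output[0,1]: The receptive field on the input at this output position is [-8 7 / -6 -8]. Elementwise product with the kernel and sum: -8·-1 + 7·1 + -6·1 + -8·-1.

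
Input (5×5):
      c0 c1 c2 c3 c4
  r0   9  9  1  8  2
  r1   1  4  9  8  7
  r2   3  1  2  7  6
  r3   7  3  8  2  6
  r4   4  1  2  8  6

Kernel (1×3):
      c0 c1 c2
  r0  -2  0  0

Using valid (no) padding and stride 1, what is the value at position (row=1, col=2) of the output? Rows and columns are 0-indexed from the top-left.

-18

The receptive field on the input at this output position is [9 8 7]. Elementwise product with the kernel and sum: 9·-2.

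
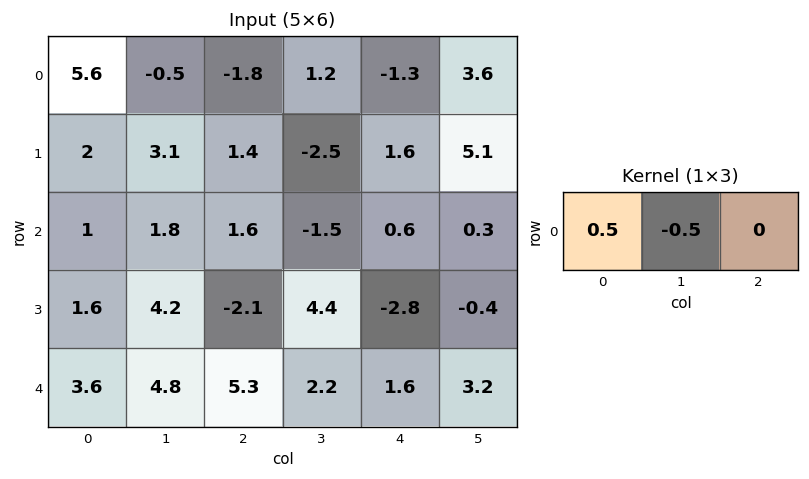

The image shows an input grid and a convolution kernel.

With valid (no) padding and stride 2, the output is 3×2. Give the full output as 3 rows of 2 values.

3.05 -1.5
-0.4 1.55
-0.6 1.55

Output[0,0]: The receptive field on the input at this output position is [5.6 -0.5 -1.8]. Elementwise product with the kernel and sum: 5.6·0.5 + -0.5·-0.5.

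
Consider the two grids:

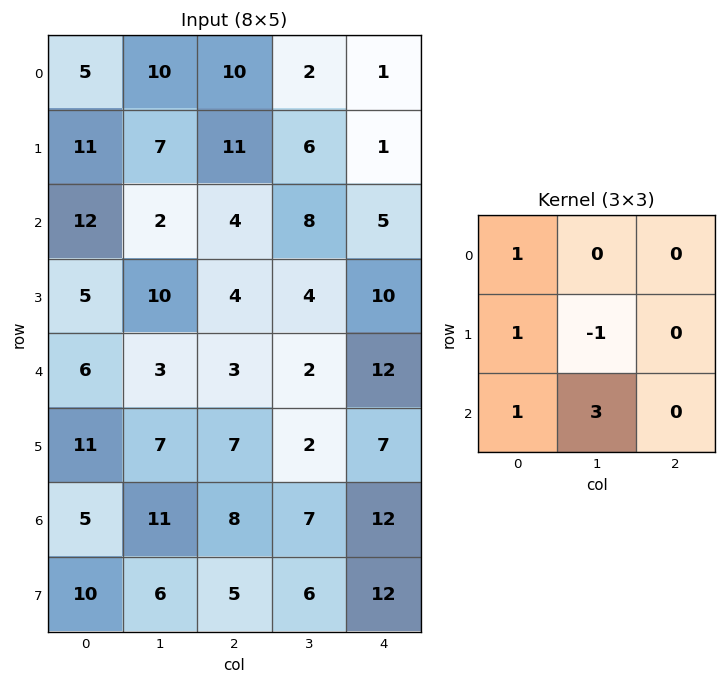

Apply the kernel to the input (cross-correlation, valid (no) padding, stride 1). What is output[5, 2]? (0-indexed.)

The receptive field on the input at this output position is [7 2 7 / 8 7 12 / 5 6 12]. Elementwise product with the kernel and sum: 7·1 + 8·1 + 7·-1 + 5·1 + 6·3.

31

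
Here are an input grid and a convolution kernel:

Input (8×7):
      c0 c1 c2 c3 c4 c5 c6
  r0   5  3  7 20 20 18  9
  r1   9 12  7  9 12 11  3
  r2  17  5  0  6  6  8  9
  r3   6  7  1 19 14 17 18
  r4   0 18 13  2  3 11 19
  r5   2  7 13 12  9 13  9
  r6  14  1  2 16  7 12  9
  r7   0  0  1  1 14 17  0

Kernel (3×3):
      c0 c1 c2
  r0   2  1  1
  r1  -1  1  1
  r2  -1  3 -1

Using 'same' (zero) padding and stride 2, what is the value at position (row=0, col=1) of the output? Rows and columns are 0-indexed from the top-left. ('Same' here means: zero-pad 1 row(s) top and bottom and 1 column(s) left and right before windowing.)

24

The receptive field on the zero-padded input at this output position is [0 0 0 / 3 7 20 / 12 7 9]. Elementwise product with the kernel and sum: 0·2 + 0·1 + 0·1 + 3·-1 + 7·1 + 20·1 + 12·-1 + 7·3 + 9·-1.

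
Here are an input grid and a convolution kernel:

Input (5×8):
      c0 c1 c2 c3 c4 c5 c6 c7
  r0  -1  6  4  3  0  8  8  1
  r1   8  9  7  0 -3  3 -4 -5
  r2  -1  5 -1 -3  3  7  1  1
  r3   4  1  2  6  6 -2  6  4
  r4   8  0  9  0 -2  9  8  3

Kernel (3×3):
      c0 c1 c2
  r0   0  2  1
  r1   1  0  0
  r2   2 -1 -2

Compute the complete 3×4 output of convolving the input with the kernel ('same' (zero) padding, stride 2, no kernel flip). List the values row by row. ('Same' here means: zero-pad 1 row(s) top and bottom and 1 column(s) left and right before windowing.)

-26 17 0 28
19 7 4 -24
9 10 10 25

Output[0,0]: The receptive field on the zero-padded input at this output position is [0 0 0 / 0 -1 6 / 0 8 9]. Elementwise product with the kernel and sum: 0·2 + 0·1 + 0·1 + 0·2 + 8·-1 + 9·-2.
Output[0,1]: The receptive field on the zero-padded input at this output position is [0 0 0 / 6 4 3 / 9 7 0]. Elementwise product with the kernel and sum: 0·2 + 0·1 + 6·1 + 9·2 + 7·-1 + 0·-2.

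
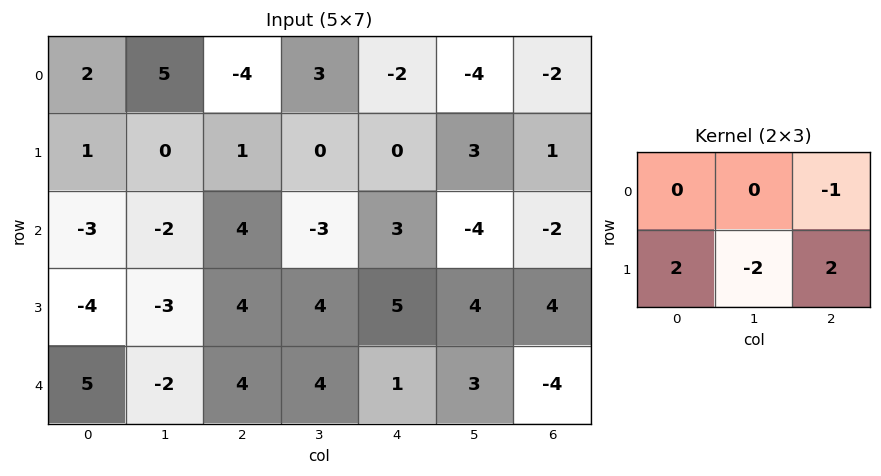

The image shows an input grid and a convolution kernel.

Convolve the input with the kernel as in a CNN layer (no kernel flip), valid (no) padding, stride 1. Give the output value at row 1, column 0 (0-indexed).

5

The receptive field on the input at this output position is [1 0 1 / -3 -2 4]. Elementwise product with the kernel and sum: 1·-1 + -3·2 + -2·-2 + 4·2.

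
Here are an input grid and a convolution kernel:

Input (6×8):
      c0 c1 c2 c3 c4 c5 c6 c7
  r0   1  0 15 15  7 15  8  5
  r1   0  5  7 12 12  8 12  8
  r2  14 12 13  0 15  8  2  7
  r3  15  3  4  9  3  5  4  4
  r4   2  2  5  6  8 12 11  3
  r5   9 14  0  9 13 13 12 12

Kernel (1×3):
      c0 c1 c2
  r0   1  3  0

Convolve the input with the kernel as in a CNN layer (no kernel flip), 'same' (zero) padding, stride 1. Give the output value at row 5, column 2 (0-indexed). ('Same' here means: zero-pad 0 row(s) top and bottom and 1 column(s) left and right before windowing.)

14

The receptive field on the zero-padded input at this output position is [14 0 9]. Elementwise product with the kernel and sum: 14·1 + 0·3.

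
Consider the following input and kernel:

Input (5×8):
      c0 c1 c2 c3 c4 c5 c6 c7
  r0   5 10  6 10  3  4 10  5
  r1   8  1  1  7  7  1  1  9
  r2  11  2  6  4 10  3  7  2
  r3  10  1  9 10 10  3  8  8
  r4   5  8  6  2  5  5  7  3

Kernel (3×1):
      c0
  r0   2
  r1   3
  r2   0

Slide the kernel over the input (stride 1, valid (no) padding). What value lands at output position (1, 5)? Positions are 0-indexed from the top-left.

11

The receptive field on the input at this output position is [1 / 3 / 3]. Elementwise product with the kernel and sum: 1·2 + 3·3.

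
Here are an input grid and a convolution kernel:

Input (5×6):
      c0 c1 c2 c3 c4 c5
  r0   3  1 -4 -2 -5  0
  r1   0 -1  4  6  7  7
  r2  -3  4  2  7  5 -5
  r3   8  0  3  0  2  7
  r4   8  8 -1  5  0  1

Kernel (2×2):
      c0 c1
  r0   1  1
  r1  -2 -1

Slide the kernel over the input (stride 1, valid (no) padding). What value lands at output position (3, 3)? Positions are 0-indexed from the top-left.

The receptive field on the input at this output position is [0 2 / 5 0]. Elementwise product with the kernel and sum: 0·1 + 2·1 + 5·-2 + 0·-1.

-8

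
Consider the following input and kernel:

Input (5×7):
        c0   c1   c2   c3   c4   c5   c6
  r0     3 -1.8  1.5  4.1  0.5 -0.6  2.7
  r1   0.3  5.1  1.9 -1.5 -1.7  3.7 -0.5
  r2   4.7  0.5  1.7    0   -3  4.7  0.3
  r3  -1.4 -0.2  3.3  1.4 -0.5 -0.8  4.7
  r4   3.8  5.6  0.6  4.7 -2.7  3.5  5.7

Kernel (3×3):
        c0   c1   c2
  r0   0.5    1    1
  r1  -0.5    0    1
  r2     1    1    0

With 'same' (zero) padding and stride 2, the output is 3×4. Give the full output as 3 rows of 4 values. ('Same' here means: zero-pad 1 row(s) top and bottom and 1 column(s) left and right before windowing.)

Output[0,0]: The receptive field on the zero-padded input at this output position is [0 0 0 / 0 3 -1.8 / 0 0.3 5.1]. Elementwise product with the kernel and sum: 0·0.5 + 0·1 + 0·1 + 0·-0.5 + -1.8·1 + 0·1 + 0.3·1.

-1.5 12 -5.85 3.5
4.5 5.8 6.85 2.9
4 6.5 0.55 2.55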